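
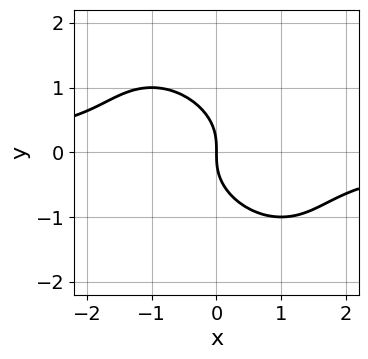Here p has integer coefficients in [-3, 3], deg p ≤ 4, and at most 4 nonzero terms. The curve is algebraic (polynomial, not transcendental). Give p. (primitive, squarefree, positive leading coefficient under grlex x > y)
First, degree: no degree-2 curve has this shape, so deg p = 3.
Then, checking where it meets the axes: one y-axis crossing is at y = 0; it meets the x-axis at x = 0 (among the integer gridlines).
Finally, assembling these constraints gives the stated polynomial.

x^2*y + x*y^2 + y^3 + x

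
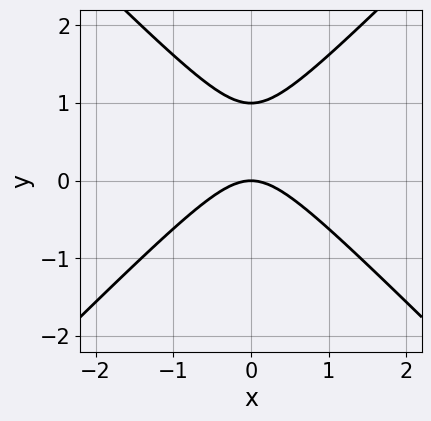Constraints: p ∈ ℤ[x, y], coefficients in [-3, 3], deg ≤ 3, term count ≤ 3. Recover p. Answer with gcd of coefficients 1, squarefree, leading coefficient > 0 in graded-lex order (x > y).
x^2 - y^2 + y

(a) Degree: a generic line meets the curve in up to 2 points, so deg p = 2.
(b) Symmetries: it's symmetric under x → −x, forcing even powers of x.
(c) From the visible intercepts: it crosses the x-axis at the gridline x = 0; among the integer gridlines, it crosses the y-axis at y ∈ {0, 1}.
(d) Putting this together gives p.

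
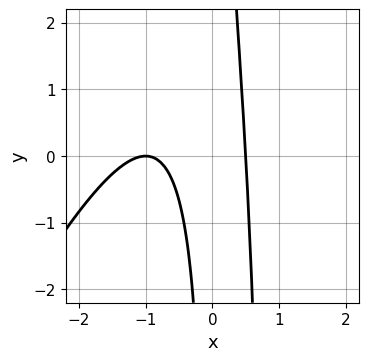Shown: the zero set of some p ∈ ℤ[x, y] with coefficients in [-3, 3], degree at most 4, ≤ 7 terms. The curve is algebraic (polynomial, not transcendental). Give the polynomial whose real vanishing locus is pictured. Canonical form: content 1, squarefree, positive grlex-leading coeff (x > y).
(a) Degree: the shape is more complex than any degree-2 curve, so deg p = 3.
(b) From the visible intercepts: it meets the x-axis at x = -1 (among the integer gridlines); no y-intercept at any integer in the box.
(c) Matching integer coefficients to the picture gives p.

2*x^3 - x^2*y + 3*x^2 + x*y - 1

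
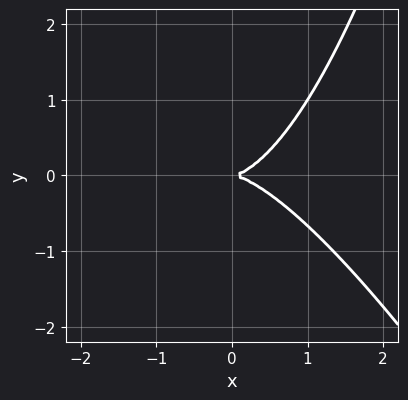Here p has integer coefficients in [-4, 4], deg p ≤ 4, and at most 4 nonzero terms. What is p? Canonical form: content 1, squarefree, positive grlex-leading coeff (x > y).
(a) deg p = 3. No degree-2 curve has this shape.
(b) Checking where it meets the axes: it crosses the y-axis at the gridline y = 0; it meets the x-axis at x = 0 (among the integer gridlines).
(c) Matching integer coefficients to the picture gives p.

2*x^3 + x^2*y - 3*y^2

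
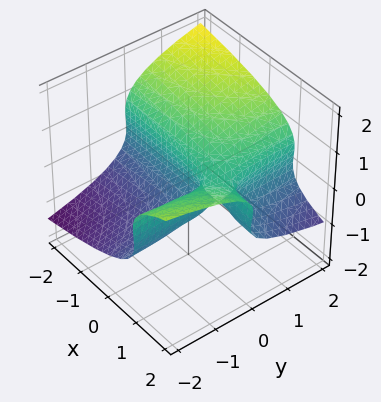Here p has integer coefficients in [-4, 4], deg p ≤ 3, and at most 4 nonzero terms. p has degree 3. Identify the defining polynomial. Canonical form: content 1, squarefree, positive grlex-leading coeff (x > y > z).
1. deg p = 3. A generic line meets the surface in up to 3 points.
2. Checking where it meets the axes: it crosses the z-axis at the gridline z = 0; every point of the x-axis in the box is on the surface; it meets the y-axis at y = 0 (among the integer gridlines).
3. Solving for integer coefficients yields p as stated.

3*z^3 + 2*x*y - 2*z^2 - 2*y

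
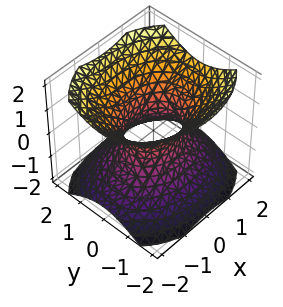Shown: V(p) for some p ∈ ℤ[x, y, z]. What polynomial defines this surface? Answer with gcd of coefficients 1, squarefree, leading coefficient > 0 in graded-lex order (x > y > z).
First, degree: an hourglass — one-sheet hyperboloid; a quadric, so deg p = 2.
Then, symmetries: mirror symmetry y ↦ −y ⇒ only even powers of y; mirror symmetry x ↦ −x ⇒ only even powers of x; the z ↦ −z reflection is a symmetry, so z appears only in even powers.
Next, observable constraints: among the integer gridlines, it crosses the x-axis at x ∈ {-1, 1}; the surface avoids every integer z-axis point in the box.
Finally, these observations pin down the coefficients.

2*x^2 + 3*y^2 - 3*z^2 - 2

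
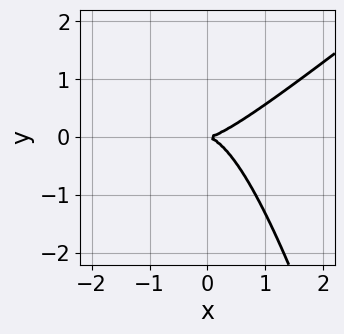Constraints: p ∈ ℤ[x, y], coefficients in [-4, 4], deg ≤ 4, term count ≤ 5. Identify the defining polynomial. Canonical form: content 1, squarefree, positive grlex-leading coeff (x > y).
3*x^3 - 3*x^2*y - x*y^2 - 3*y^2

The degree is 3 — a generic line meets the curve in up to 3 points.
Checking where it meets the axes: it meets the y-axis at y = 0 (among the integer gridlines); one x-axis crossing is at x = 0.
These observations pin down the coefficients.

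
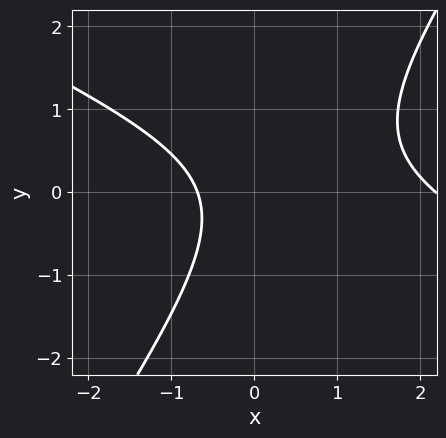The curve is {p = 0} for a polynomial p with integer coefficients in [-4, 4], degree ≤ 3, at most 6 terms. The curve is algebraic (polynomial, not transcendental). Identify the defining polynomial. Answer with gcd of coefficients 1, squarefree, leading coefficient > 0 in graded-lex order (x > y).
2*x^2 + 3*x*y - 3*y^2 - 3*x - 3

The degree is 2 — the shape is more complex than any degree-1 curve.
Reading off the gridlines: it misses every integer gridline on the y-axis.
The integer polynomial consistent with all of this is the stated p.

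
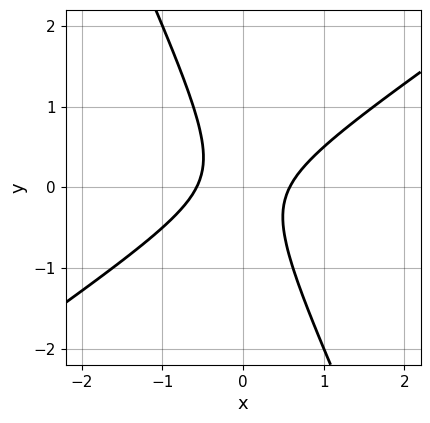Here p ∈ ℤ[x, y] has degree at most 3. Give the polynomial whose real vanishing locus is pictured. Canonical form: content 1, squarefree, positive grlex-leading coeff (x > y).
3*x^2 - 3*x*y - 2*y^2 - 1

1. Degree: the shape is more complex than any degree-1 curve, so deg p = 2.
2. From the visible intercepts: the curve avoids every integer y-axis point in the box.
3. Together with the visible shape, these determine p as stated.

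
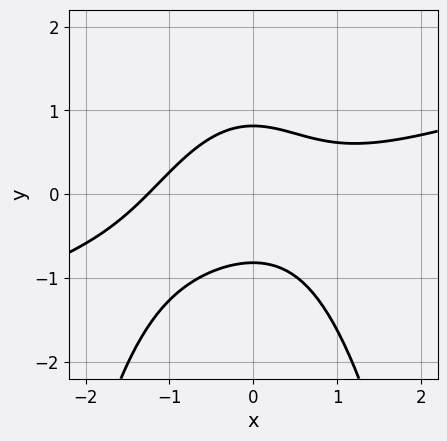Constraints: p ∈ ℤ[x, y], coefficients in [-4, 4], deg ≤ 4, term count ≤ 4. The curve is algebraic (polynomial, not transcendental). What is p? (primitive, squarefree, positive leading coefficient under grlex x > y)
deg p = 3. The shape is more complex than any degree-2 curve.
The integer polynomial consistent with all of this is the stated p.

x^3 - 3*x^2*y - 3*y^2 + 2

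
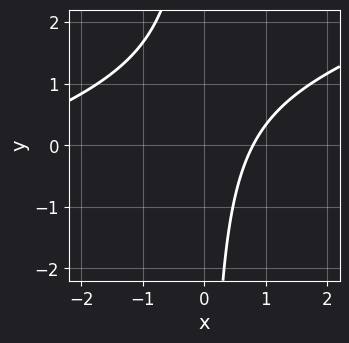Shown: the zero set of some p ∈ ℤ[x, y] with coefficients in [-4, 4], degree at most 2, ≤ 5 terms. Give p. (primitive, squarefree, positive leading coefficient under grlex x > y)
x^2 - 3*x*y + 3*x - 3

The degree is 2 — the shape is more complex than any degree-1 curve.
From the visible intercepts: the curve avoids every integer y-axis point in the box.
Matching integer coefficients to the picture gives p.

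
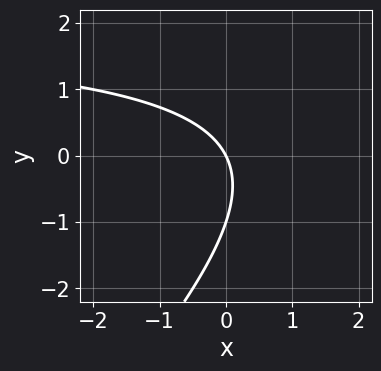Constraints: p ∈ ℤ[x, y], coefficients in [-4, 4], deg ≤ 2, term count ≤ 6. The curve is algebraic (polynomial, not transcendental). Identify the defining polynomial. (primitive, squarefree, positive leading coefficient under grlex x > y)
(a) deg p = 2.
(b) From the visible intercepts: among the integer gridlines, it crosses the y-axis at y ∈ {-1, 0}; it crosses the x-axis at the gridline x = 0.
(c) Together with the visible shape, these determine p as stated.

x*y - y^2 - 2*x - y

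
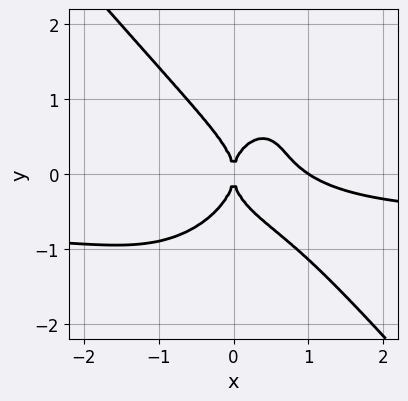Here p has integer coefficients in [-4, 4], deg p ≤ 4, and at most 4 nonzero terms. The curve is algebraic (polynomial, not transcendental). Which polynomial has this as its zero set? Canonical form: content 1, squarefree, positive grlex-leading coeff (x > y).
3*x^3*y + 2*y^4 + 2*x^3 - 2*x^2

First, deg p = 4. A generic line meets the curve in up to 4 points.
Next, checking where it meets the axes: one y-axis crossing is at y = 0; among the integer gridlines, it crosses the x-axis at x ∈ {0, 1}.
Finally, the integer polynomial consistent with all of this is the stated p.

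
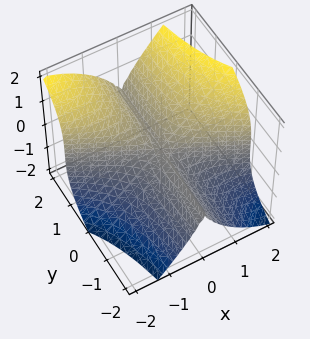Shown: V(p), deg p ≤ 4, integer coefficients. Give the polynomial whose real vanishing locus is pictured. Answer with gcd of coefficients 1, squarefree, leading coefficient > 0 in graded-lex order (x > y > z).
x^3 + 2*x^2*y - z^3

Degree: the shape is more complex than any degree-2 surface, so deg p = 3.
Observable constraints: every point of the y-axis in the box is on the surface; it crosses the z-axis at the gridline z = 0; it meets the x-axis at x = 0 (among the integer gridlines).
Matching integer coefficients to the picture gives p.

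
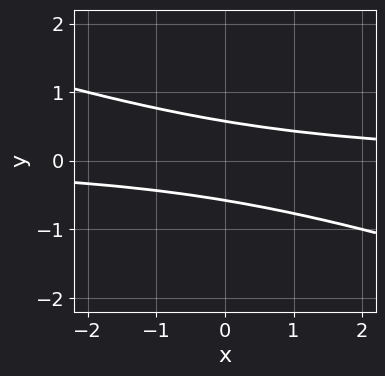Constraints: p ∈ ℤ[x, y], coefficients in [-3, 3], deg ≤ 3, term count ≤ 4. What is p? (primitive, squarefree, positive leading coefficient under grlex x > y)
x*y + 3*y^2 - 1

First, degree: the shape is more complex than any degree-1 curve, so deg p = 2.
Then, observable constraints: no x-intercept at any integer in the box.
Finally, matching integer coefficients to the picture gives p.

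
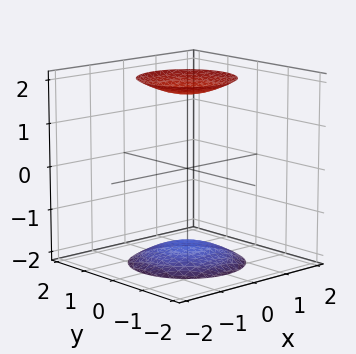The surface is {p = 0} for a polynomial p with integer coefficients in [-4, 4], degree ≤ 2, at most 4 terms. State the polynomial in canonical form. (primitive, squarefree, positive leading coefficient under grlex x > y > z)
First, I count 2 distinct pieces. They look like related sheets of one shape, so recover p as a whole.
Next, deg p = 2. No degree-1 surface has this shape.
Next, by symmetry, every cross-section ⟂ z is a circle, so x, y appear only via x² + y².
Then, from the visible intercepts: it misses every integer gridline on the y-axis; no x-intercept at any integer in the box; a circular section at z = -2 has radius exactly 1.
Finally, assembling these constraints gives the stated polynomial.

x^2 + y^2 - z^2 + 3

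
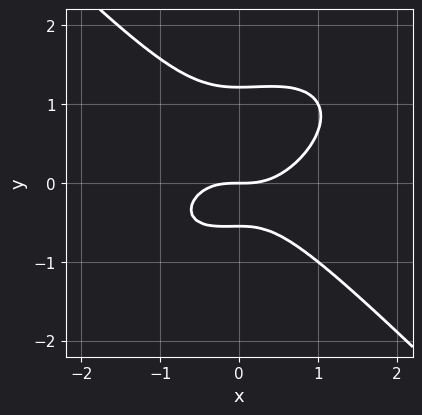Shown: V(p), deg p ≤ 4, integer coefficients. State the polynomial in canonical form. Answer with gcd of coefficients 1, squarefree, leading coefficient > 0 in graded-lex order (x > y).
1. The degree is 3 — the shape is more complex than any degree-2 curve.
2. Checking where it meets the axes: one y-axis crossing is at y = 0; it crosses the x-axis at the gridline x = 0.
3. Assembling these constraints gives the stated polynomial.

2*x^3 - x^2*y + 3*y^3 - 2*y^2 - 2*y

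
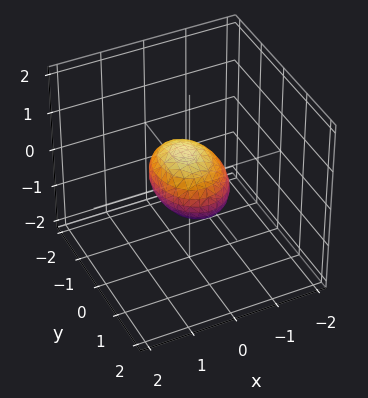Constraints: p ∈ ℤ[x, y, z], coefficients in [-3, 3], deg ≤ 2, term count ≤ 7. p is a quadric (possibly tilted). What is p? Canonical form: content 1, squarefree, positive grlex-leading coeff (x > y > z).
(a) The degree is 2 — no degree-1 surface has this shape.
(b) Observable constraints: among the integer gridlines, it crosses the y-axis at y ∈ {-1, 1}.
(c) Solving for integer coefficients yields p as stated.

3*x^2 - x*z + 2*y^2 + 3*z^2 - 2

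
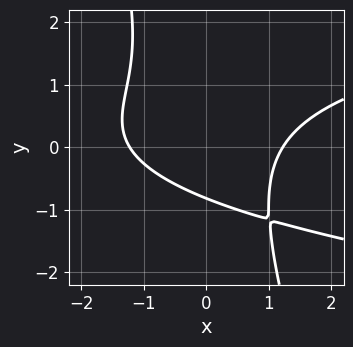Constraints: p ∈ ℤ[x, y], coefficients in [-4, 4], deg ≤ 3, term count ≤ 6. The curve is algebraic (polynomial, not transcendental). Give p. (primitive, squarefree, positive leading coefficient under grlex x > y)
3*x*y^2 + y^3 - 2*x^2 + 3*y + 3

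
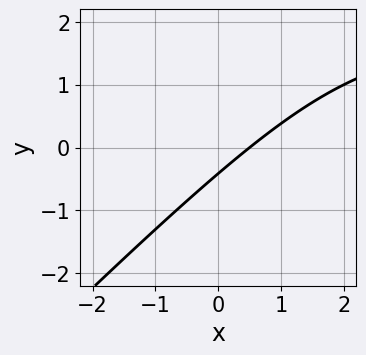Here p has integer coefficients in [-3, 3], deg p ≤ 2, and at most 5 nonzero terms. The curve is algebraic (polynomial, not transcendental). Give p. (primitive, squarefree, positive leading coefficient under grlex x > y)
x*y - y^2 - 2*x + 2*y + 1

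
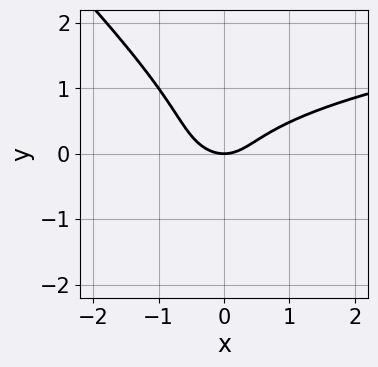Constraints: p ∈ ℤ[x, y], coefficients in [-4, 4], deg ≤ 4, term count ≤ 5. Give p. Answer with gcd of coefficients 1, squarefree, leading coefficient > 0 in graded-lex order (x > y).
(a) The degree is 3 — a generic line meets the curve in up to 3 points.
(b) Against the integer gridlines: it crosses the x-axis at the gridline x = 0; it crosses the y-axis at the gridline y = 0.
(c) Putting this together gives p.

3*x*y^2 + 3*y^3 - 2*x^2 + 2*y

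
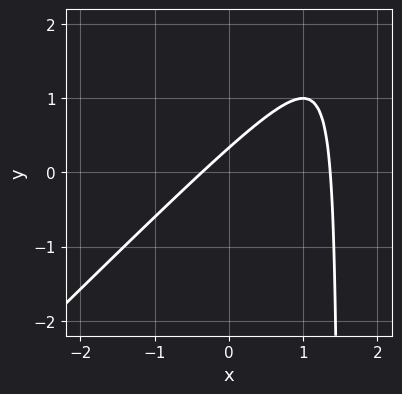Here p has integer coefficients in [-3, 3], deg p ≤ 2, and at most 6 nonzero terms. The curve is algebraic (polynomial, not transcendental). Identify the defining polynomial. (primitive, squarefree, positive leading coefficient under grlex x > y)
2*x^2 - 2*x*y - 2*x + 3*y - 1

First, the degree is 2 — a generic line meets the curve in up to 2 points.
Finally, solving for integer coefficients yields p as stated.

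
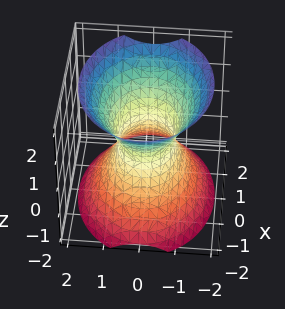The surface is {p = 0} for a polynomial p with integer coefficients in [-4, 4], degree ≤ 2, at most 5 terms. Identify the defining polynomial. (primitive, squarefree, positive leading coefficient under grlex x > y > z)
2*x^2 + 3*y^2 - 2*z^2 - 2

(a) deg p = 2. An hourglass — one-sheet hyperboloid; a quadric.
(b) Symmetries: it's symmetric under x → −x, forcing even powers of x; the z ↦ −z reflection is a symmetry, so z appears only in even powers; the y ↦ −y reflection is a symmetry, so y appears only in even powers.
(c) Checking where it meets the axes: it misses every integer gridline on the z-axis; the x-axis gridline crossings are at x ∈ {-1, 1}.
(d) Putting this together gives p.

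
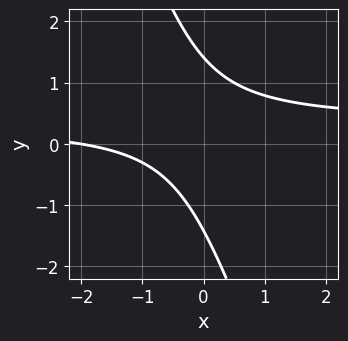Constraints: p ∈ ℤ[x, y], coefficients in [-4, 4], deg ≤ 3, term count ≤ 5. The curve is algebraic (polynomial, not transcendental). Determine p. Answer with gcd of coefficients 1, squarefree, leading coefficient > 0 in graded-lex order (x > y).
First, deg p = 2. No degree-1 curve has this shape.
Then, against the integer gridlines: one x-axis crossing is at x = -2.
Finally, solving for integer coefficients yields p as stated.

3*x*y + y^2 - x - 2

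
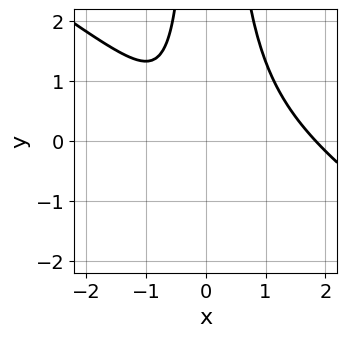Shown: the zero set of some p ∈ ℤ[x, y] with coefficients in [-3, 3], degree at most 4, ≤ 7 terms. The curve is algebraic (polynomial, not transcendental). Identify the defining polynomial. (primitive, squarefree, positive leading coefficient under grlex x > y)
2*x^3 + 3*x^2*y - 2*x^2 - 2*x - 2

deg p = 3.
Observable constraints: it misses every integer gridline on the y-axis.
Putting this together gives p.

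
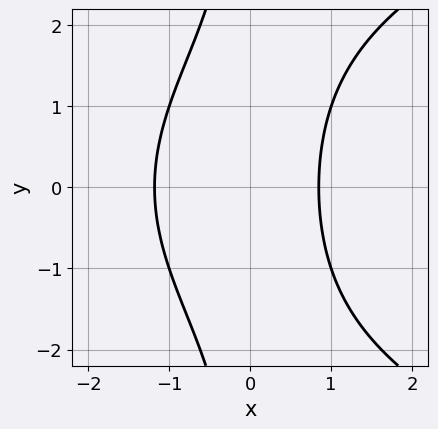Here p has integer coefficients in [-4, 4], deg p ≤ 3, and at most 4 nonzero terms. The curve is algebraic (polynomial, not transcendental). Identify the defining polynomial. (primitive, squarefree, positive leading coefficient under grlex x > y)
x*y^2 - 3*x^2 - x + 3

1. deg p = 3. A generic line meets the curve in up to 3 points.
2. Symmetries: it's symmetric under y → −y, forcing even powers of y.
3. Checking where it meets the axes: no y-intercept at any integer in the box.
4. Putting this together gives p.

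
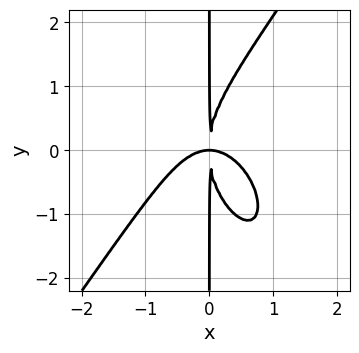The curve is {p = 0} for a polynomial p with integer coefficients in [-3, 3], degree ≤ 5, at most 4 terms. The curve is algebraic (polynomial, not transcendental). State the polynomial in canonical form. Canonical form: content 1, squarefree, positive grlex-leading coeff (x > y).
First, the degree is 4 — a generic line meets the curve in up to 4 points.
Then, against the integer gridlines: every point of the y-axis in the box is on the curve.
Finally, assembling these constraints gives the stated polynomial.

3*x^4 - x*y^3 + 3*x^2*y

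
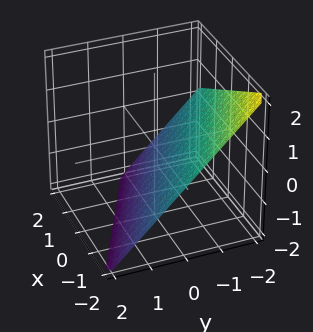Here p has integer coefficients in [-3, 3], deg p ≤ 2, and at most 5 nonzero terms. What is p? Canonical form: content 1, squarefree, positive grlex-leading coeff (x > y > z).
x + 2*y + 2*z + 2

Degree: every cross-section is a straight line — this is a plane, so deg p = 1.
Observable constraints: it meets the y-axis at y = -1 (among the integer gridlines); it crosses the x-axis at the gridline x = -2; it crosses the z-axis at the gridline z = -1.
These observations pin down the coefficients.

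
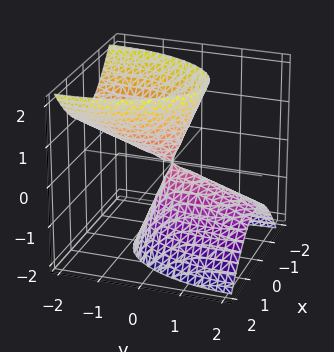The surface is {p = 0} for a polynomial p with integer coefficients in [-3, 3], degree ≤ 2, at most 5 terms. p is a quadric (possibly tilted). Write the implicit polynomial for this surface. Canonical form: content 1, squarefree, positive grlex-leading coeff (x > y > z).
3*x^2 + y^2 + 2*y*z - z^2

First, I count 2 distinct pieces.
Next, deg p = 2.
Next, observable constraints: one y-axis crossing is at y = 0; it meets the z-axis at z = 0 (among the integer gridlines).
Finally, assembling these constraints gives the stated polynomial.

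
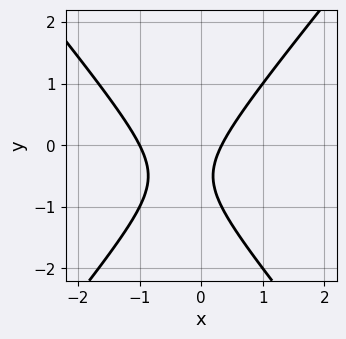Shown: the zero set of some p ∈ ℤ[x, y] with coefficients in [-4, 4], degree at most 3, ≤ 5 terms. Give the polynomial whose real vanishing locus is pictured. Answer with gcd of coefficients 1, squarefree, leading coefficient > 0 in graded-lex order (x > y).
3*x^2 - 2*y^2 + 2*x - 2*y - 1

(a) deg p = 2. A generic line meets the curve in up to 2 points.
(b) Against the integer gridlines: the curve avoids every integer y-axis point in the box; it meets the x-axis at x = -1 (among the integer gridlines).
(c) Putting this together gives p.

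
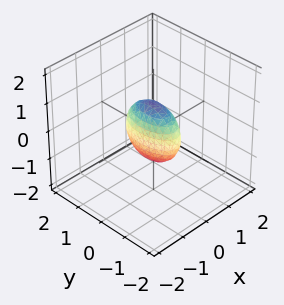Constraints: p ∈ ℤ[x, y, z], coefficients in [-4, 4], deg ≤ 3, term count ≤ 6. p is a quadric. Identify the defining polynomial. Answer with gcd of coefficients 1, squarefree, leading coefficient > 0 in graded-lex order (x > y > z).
3*x^2 + y^2 + z^2 - 1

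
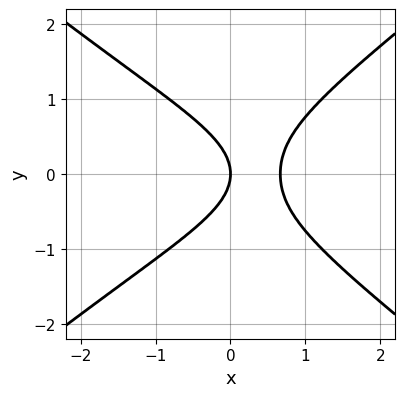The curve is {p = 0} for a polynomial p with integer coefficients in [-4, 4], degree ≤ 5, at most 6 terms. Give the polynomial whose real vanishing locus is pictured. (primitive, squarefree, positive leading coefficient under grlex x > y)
2*x^2*y^2 - 3*y^4 + 3*x^2 - 2*y^2 - 2*x

(a) deg p = 4. The shape is more complex than any degree-3 curve.
(b) Symmetries: the y ↦ −y reflection is a symmetry, so y appears only in even powers.
(c) Against the integer gridlines: one y-axis crossing is at y = 0; it meets the x-axis at x = 0 (among the integer gridlines).
(d) Fitting integer coefficients to these (and the overall shape) gives p.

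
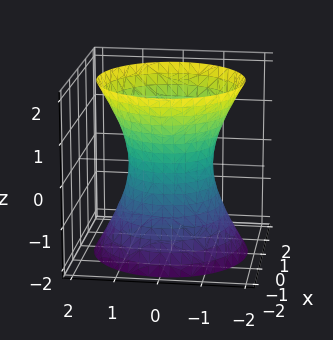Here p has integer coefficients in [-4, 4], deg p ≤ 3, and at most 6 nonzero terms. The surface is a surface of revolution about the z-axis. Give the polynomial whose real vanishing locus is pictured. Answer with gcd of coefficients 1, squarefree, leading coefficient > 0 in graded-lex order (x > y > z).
First, degree: no degree-1 surface has this shape, so deg p = 2.
Next, by symmetry, the z-axis is an axis of rotation, so x and y enter only as x² + y².
Then, observable constraints: the surface avoids every integer z-axis point in the box; a circular section at z = -2 has radius between 1 and 2; the y-axis gridline crossings are at y ∈ {-1, 1}; the x-axis gridline crossings are at x ∈ {-1, 1}.
Finally, solving for integer coefficients yields p as stated.

2*x^2 + 2*y^2 - z^2 - 2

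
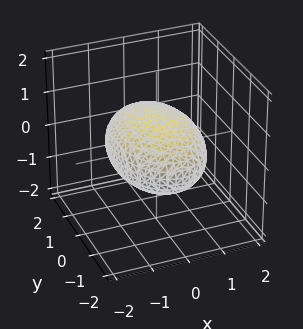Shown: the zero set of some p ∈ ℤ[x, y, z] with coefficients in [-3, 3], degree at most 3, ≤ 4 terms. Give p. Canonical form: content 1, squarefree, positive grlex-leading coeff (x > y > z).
1. The degree is 2 — a closed, bounded, convex surface; a quadric.
2. Symmetries: mirror symmetry x ↦ −x ⇒ only even powers of x; it's symmetric under y → −y, forcing even powers of y; it's symmetric under z → −z, forcing even powers of z.
3. Checking where it meets the axes: the z-axis gridline crossings are at z ∈ {-1, 1}.
4. Solving for integer coefficients yields p as stated.

2*x^2 + y^2 + 3*z^2 - 3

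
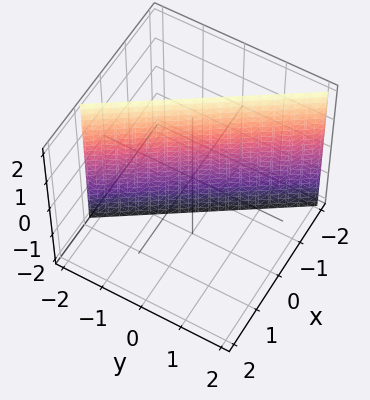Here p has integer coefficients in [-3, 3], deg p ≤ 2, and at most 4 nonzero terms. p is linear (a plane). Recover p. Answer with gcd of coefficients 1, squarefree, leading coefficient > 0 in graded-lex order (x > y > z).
1. Degree: the surface is flat (a plane), so deg p = 1.
2. From the axis intercepts and sections: it crosses the y-axis at the gridline y = -1; no z-intercept at any integer in the box.
3. Putting this together gives p.

3*x + 2*y + 2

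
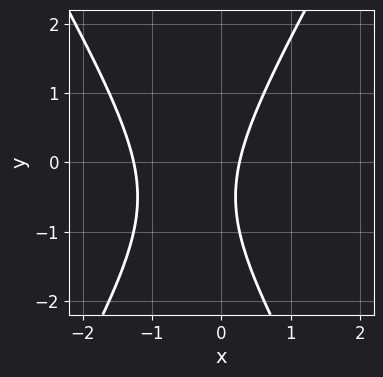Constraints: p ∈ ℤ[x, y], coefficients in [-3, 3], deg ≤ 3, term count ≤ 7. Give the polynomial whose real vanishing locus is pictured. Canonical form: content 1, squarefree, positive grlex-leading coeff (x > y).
(a) Degree: no degree-1 curve has this shape, so deg p = 2.
(b) Against the integer gridlines: the curve avoids every integer y-axis point in the box.
(c) Matching integer coefficients to the picture gives p.

3*x^2 - y^2 + 3*x - y - 1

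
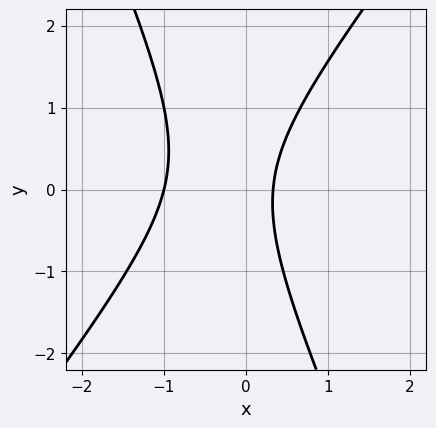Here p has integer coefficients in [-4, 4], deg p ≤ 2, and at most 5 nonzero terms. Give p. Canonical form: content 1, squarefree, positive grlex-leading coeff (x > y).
(a) Degree: no degree-1 curve has this shape, so deg p = 2.
(b) Checking where it meets the axes: it misses every integer gridline on the y-axis; it meets the x-axis at x = -1 (among the integer gridlines).
(c) Assembling these constraints gives the stated polynomial.

3*x^2 - x*y - y^2 + 2*x - 1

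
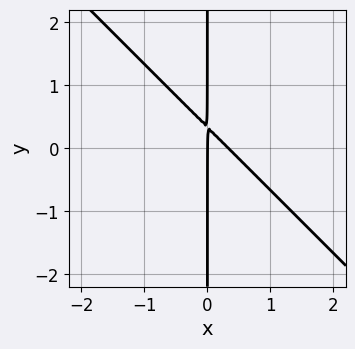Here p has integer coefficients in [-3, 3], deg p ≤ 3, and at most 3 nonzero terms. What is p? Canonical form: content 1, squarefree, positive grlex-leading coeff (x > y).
3*x^2 + 3*x*y - x

1. deg p = 2. A generic line meets the curve in up to 2 points.
2. Observable constraints: the visible y-axis segment lies entirely on the curve; it crosses the x-axis at the gridline x = 0.
3. Together with the visible shape, these determine p as stated.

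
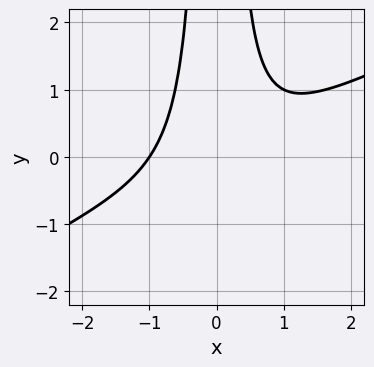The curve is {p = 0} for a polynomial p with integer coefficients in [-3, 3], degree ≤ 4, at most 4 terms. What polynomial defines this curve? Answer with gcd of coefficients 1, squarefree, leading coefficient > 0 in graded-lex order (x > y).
x^3 - 2*x^2*y + 1

1. Degree: no degree-2 curve has this shape, so deg p = 3.
2. Reading off the gridlines: it crosses the x-axis at the gridline x = -1; no y-intercept at any integer in the box.
3. Fitting integer coefficients to these (and the overall shape) gives p.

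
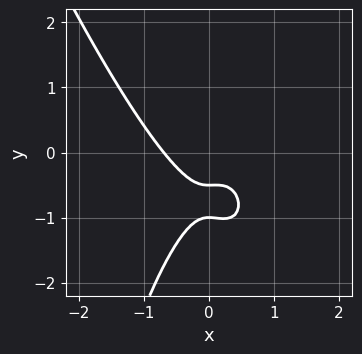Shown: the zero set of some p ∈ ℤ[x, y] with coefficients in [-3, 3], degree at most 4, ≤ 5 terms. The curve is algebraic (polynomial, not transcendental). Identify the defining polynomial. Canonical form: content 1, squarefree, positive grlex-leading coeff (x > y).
3*x^3 + x^2*y + 2*y^2 + 3*y + 1

1. deg p = 3. A generic line meets the curve in up to 3 points.
2. From the visible intercepts: it crosses the y-axis at the gridline y = -1.
3. The integer polynomial consistent with all of this is the stated p.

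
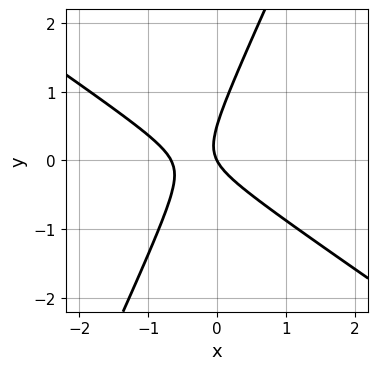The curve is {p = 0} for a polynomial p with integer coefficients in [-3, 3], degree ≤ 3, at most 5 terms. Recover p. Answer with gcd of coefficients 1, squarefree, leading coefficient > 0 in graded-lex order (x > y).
1. The degree is 2 — the shape is more complex than any degree-1 curve.
2. Reading off the gridlines: it crosses the x-axis at the gridline x = 0; it crosses the y-axis at the gridline y = 0.
3. These observations pin down the coefficients.

3*x^2 + 3*x*y - 2*y^2 + 2*x + y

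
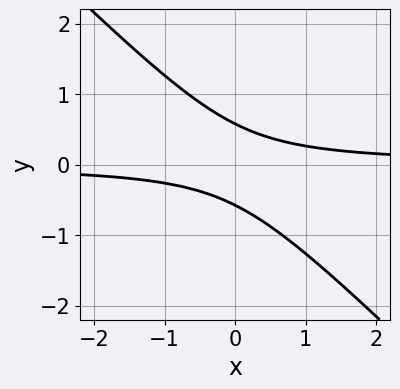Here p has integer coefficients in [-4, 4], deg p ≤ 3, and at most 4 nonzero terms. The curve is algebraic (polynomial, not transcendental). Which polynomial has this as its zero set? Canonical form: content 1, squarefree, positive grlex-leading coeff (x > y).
First, the degree is 2 — no degree-1 curve has this shape.
Next, observable constraints: no x-intercept at any integer in the box.
Finally, these observations pin down the coefficients.

3*x*y + 3*y^2 - 1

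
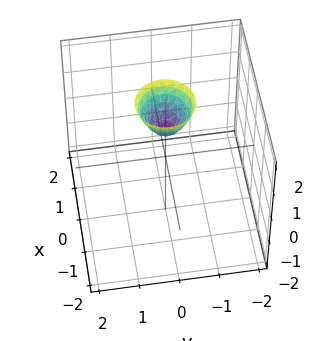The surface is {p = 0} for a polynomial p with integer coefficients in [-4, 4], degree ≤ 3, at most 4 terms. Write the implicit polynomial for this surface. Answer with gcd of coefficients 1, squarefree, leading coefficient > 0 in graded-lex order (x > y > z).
(a) The degree is 2 — the shape is more complex than any degree-1 surface.
(b) By symmetry, every cross-section ⟂ z is a circle, so x, y appear only via x² + y².
(c) Checking where it meets the axes: a circular section at z = 2 has radius between 0 and 1; it misses every integer gridline on the y-axis; it meets the z-axis at z = 1 (among the integer gridlines); it misses every integer gridline on the x-axis.
(d) Solving for integer coefficients yields p as stated.

2*x^2 + 2*y^2 - z + 1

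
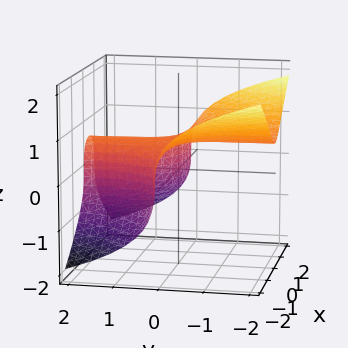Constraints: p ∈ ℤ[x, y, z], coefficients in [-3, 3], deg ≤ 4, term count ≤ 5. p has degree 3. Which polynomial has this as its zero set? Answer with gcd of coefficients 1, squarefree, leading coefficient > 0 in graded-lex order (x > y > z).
2*x^2*y + 3*z^3 - 1

1. The degree is 3 — the shape is more complex than any degree-2 surface.
2. Observable constraints: it misses every integer gridline on the y-axis; no x-intercept at any integer in the box.
3. These observations pin down the coefficients.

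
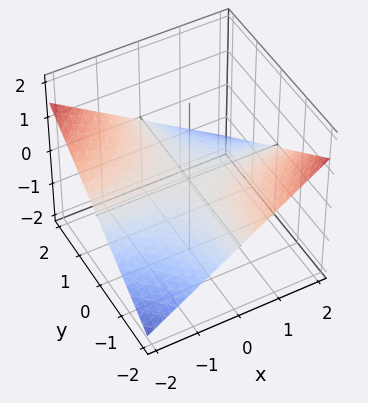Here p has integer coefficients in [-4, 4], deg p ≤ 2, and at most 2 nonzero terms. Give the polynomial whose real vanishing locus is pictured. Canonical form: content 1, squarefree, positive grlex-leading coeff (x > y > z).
x*y + 3*z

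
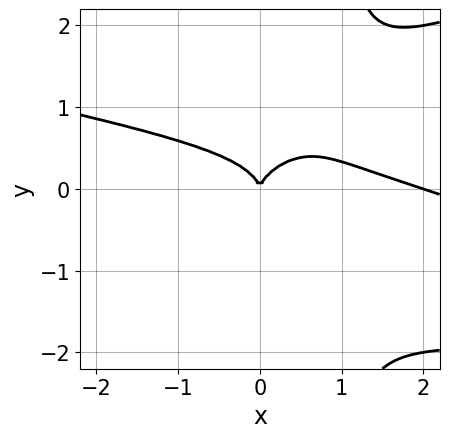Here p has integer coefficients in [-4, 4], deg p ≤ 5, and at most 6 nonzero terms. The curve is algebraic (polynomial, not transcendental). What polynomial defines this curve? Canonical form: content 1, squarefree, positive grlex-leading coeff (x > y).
3*x*y^3 - x^3 - 3*x^2*y - 3*y^3 + 2*x^2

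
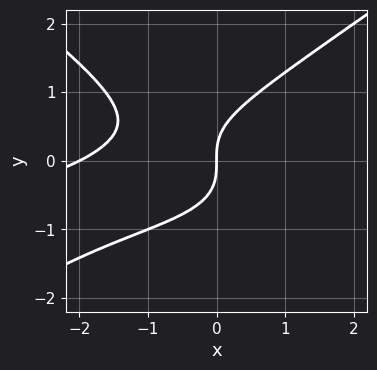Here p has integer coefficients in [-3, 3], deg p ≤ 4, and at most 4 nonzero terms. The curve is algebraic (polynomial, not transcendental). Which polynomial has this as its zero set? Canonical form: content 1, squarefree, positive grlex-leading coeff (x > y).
x^2*y - 2*y^3 + x^2 + 2*x

First, deg p = 3. No degree-2 curve has this shape.
Then, from the visible intercepts: one y-axis crossing is at y = 0; among the integer gridlines, it crosses the x-axis at x ∈ {-2, 0}.
Finally, these observations pin down the coefficients.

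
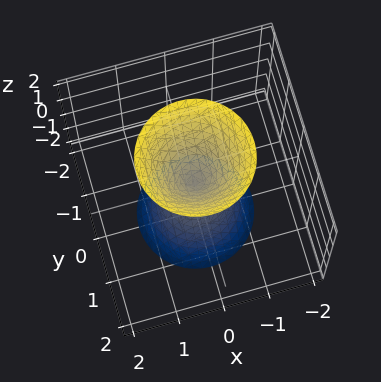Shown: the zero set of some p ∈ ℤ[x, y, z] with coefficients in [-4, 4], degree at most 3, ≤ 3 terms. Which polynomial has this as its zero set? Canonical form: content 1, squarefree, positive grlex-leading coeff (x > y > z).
3*x^2 + 3*y^2 - z^2

(a) I count 2 distinct pieces.
(b) Degree: two nappes meeting at a single point; a quadric, so deg p = 2.
(c) Symmetries: mirror symmetry z ↦ −z ⇒ only even powers of z; rotational symmetry about the z-axis ⇒ p depends on x, y only through x² + y².
(d) Reading off the gridlines: a circular section at z = 1 has radius between 0 and 1; one z-axis crossing is at z = 0; one y-axis crossing is at y = 0.
(e) The integer polynomial consistent with all of this is the stated p.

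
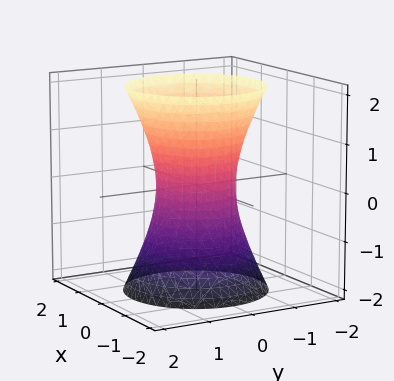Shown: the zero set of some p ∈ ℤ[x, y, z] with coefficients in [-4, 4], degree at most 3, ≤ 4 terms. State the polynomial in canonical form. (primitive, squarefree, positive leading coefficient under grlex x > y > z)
3*x^2 + 3*y^2 - z^2 - 2

(a) The degree is 2 — an hourglass — one-sheet hyperboloid; a quadric.
(b) Symmetries: rotational symmetry about the z-axis ⇒ p depends on x, y only through x² + y²; mirror symmetry z ↦ −z ⇒ only even powers of z.
(c) Reading off the gridlines: no z-intercept at any integer in the box; a circular section at z = 2 has radius between 1 and 2.
(d) Matching integer coefficients to the picture gives p.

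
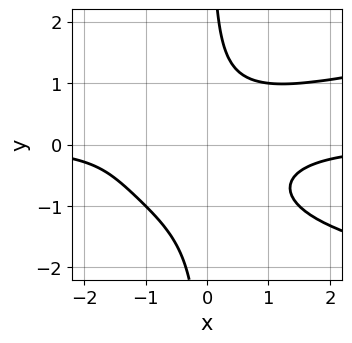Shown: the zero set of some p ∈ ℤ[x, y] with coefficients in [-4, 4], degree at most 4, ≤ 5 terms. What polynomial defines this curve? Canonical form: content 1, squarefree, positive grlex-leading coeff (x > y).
1. The degree is 4 — a generic line meets the curve in up to 4 points.
2. From the axis intercepts and sections: the curve avoids every integer y-axis point in the box; the curve avoids every integer x-axis point in the box.
3. The integer polynomial consistent with all of this is the stated p.

3*x*y^3 - 2*x^2*y + 2*x*y^2 - y^2 - 2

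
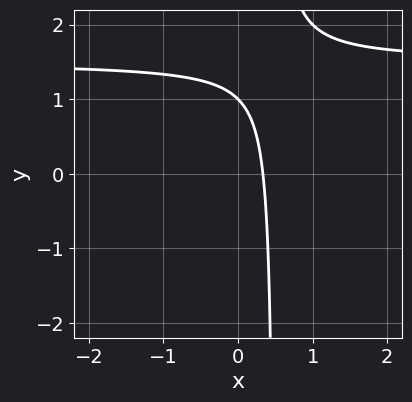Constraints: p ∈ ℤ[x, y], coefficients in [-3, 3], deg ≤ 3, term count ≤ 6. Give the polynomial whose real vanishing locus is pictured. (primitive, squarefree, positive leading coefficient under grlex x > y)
First, the degree is 2 — the shape is more complex than any degree-1 curve.
Next, from the visible intercepts: it crosses the y-axis at the gridline y = 1.
Finally, putting this together gives p.

2*x*y - 3*x - y + 1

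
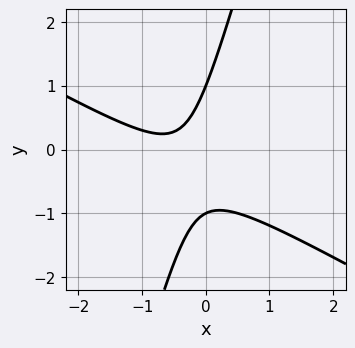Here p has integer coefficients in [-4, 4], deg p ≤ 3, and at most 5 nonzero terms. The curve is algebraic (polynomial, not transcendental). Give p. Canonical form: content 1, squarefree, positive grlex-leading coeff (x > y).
(a) Degree: no degree-1 curve has this shape, so deg p = 2.
(b) Against the integer gridlines: among the integer gridlines, it crosses the y-axis at y ∈ {-1, 1}; it misses every integer gridline on the x-axis.
(c) Putting this together gives p.

2*x^2 + 3*x*y - y^2 + 2*x + 1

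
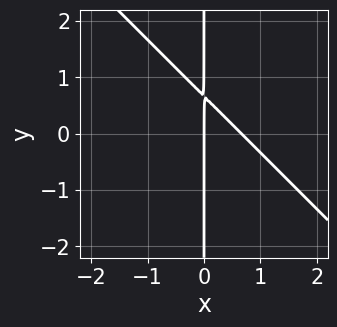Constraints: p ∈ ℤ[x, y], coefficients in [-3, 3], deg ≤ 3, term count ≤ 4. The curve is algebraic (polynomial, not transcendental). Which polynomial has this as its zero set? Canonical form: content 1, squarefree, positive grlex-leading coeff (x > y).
Degree: the shape is more complex than any degree-1 curve, so deg p = 2.
From the axis intercepts and sections: it crosses the x-axis at the gridline x = 0; the visible y-axis segment lies entirely on the curve.
Fitting integer coefficients to these (and the overall shape) gives p.

3*x^2 + 3*x*y - 2*x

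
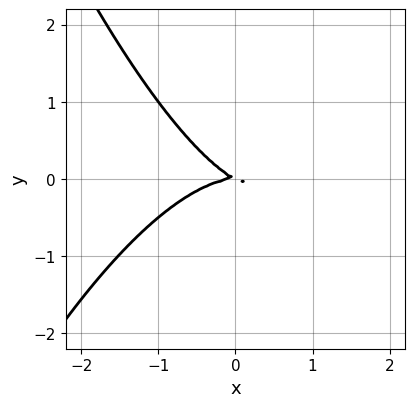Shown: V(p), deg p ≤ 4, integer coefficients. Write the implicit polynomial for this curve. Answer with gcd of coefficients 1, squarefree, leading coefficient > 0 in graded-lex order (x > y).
The degree is 3 — no degree-2 curve has this shape.
From the visible intercepts: it meets the y-axis at y = 0 (among the integer gridlines); one x-axis crossing is at x = 0.
Putting this together gives p.

x^3 + x*y + 2*y^2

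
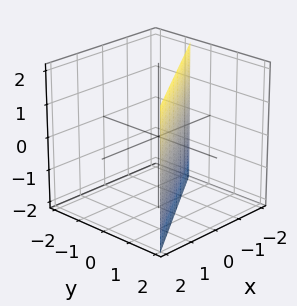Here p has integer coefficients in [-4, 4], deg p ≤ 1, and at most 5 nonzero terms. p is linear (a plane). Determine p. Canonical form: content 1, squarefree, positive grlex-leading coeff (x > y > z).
2*x - 3*y + 2

Degree: every cross-section is a straight line — this is a plane, so deg p = 1.
Reading off the gridlines: no z-intercept at any integer in the box; it crosses the x-axis at the gridline x = -1.
Fitting integer coefficients to these (and the overall shape) gives p.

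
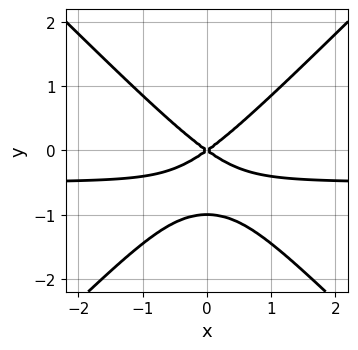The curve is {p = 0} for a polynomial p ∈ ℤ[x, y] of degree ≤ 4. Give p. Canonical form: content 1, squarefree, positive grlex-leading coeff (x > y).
2*x^2*y - 2*y^3 + x^2 - 2*y^2

First, the degree is 3 — no degree-2 curve has this shape.
Then, symmetries: the x ↦ −x reflection is a symmetry, so x appears only in even powers.
Then, from the visible intercepts: among the integer gridlines, it crosses the y-axis at y ∈ {-1, 0}; it crosses the x-axis at the gridline x = 0.
Finally, assembling these constraints gives the stated polynomial.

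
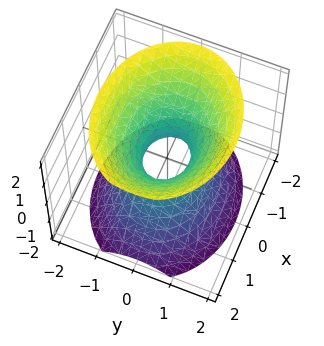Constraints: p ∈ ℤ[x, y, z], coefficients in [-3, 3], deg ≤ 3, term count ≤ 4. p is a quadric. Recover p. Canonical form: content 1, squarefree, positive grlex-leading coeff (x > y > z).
(a) Degree: one connected sheet with a waist; a quadric, so deg p = 2.
(b) Symmetries: mirror symmetry y ↦ −y ⇒ only even powers of y; mirror symmetry x ↦ −x ⇒ only even powers of x; it's symmetric under z → −z, forcing even powers of z.
(c) Against the integer gridlines: the surface avoids every integer z-axis point in the box.
(d) Together with the visible shape, these determine p as stated.

2*x^2 + 3*y^2 - 2*z^2 - 1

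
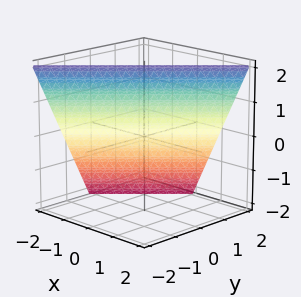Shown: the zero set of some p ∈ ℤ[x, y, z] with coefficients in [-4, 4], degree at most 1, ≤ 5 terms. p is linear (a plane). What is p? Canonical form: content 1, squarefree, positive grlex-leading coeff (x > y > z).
2*x - 2*y - z + 2

1. deg p = 1.
2. From the axis intercepts and sections: it crosses the z-axis at the gridline z = 2; one x-axis crossing is at x = -1; it crosses the y-axis at the gridline y = 1.
3. Putting this together gives p.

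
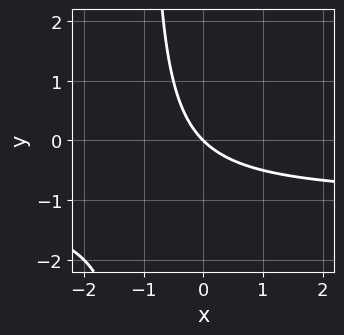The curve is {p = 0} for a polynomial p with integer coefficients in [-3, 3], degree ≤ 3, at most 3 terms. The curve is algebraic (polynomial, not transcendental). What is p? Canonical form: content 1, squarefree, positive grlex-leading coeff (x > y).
x*y + x + y

First, degree: a generic line meets the curve in up to 2 points, so deg p = 2.
Then, against the integer gridlines: one y-axis crossing is at y = 0; it meets the x-axis at x = 0 (among the integer gridlines).
Finally, matching integer coefficients to the picture gives p.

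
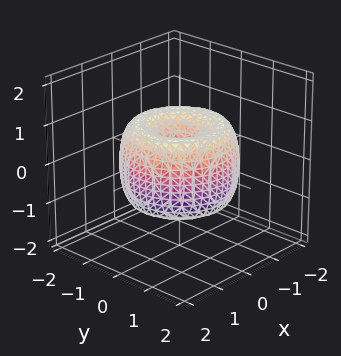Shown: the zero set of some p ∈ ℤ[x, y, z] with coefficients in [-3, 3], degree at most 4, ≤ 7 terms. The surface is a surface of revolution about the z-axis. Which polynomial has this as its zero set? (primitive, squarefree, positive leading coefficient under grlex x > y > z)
First, degree: a generic line meets the surface in up to 4 points, so deg p = 4.
Then, by symmetry, every cross-section ⟂ z is a circle, so x, y appear only via x² + y².
Then, from the axis intercepts and sections: one z-axis crossing is at z = 0; it meets the x-axis at x = 0 (among the integer gridlines); a circular section at z = 0 has radius between 1 and 2.
Finally, fitting integer coefficients to these (and the overall shape) gives p.

x^4 + 2*x^2*y^2 + y^4 - 2*x^2 - 2*y^2 + z^2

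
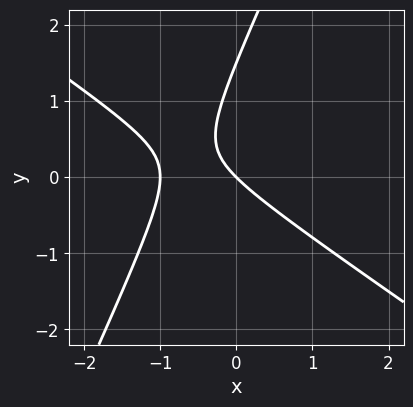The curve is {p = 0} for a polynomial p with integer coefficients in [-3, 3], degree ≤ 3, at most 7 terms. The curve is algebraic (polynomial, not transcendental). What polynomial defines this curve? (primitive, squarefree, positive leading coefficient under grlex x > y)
3*x^2 + 3*x*y - 2*y^2 + 3*x + 3*y

(a) deg p = 2.
(b) From the axis intercepts and sections: the x-axis gridline crossings are at x ∈ {-1, 0}; one y-axis crossing is at y = 0.
(c) Assembling these constraints gives the stated polynomial.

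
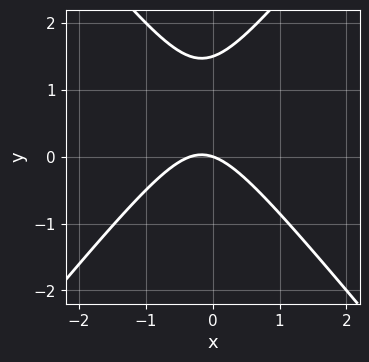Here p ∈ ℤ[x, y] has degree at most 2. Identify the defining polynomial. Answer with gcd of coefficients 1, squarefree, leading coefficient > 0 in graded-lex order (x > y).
3*x^2 - 2*y^2 + x + 3*y

(a) The degree is 2 — the shape is more complex than any degree-1 curve.
(b) Reading off the gridlines: it meets the x-axis at x = 0 (among the integer gridlines); it crosses the y-axis at the gridline y = 0.
(c) The integer polynomial consistent with all of this is the stated p.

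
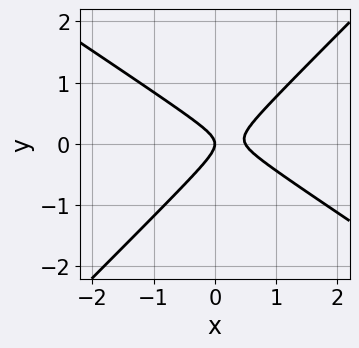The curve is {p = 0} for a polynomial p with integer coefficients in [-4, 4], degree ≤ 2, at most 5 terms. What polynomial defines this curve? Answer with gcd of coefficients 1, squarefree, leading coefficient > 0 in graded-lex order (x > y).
2*x^2 + x*y - 3*y^2 - x

1. Degree: no degree-1 curve has this shape, so deg p = 2.
2. Against the integer gridlines: it meets the x-axis at x = 0 (among the integer gridlines); it meets the y-axis at y = 0 (among the integer gridlines).
3. The integer polynomial consistent with all of this is the stated p.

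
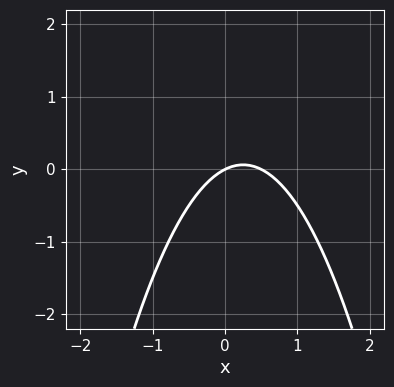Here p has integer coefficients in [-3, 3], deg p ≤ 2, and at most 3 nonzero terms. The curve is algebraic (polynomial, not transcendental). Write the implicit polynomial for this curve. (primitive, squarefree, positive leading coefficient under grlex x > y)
(a) Degree: no degree-1 curve has this shape, so deg p = 2.
(b) Checking where it meets the axes: it meets the x-axis at x = 0 (among the integer gridlines); one y-axis crossing is at y = 0.
(c) Assembling these constraints gives the stated polynomial.

2*x^2 - x + 2*y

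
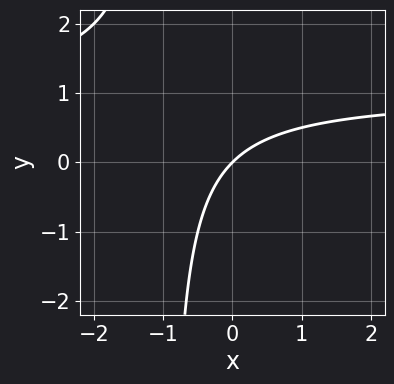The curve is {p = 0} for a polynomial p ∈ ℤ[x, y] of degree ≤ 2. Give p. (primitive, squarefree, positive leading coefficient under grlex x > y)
x*y - x + y

Degree: a generic line meets the curve in up to 2 points, so deg p = 2.
From the axis intercepts and sections: it meets the x-axis at x = 0 (among the integer gridlines); it crosses the y-axis at the gridline y = 0.
Together with the visible shape, these determine p as stated.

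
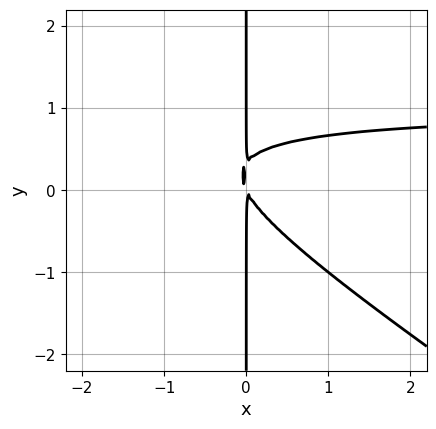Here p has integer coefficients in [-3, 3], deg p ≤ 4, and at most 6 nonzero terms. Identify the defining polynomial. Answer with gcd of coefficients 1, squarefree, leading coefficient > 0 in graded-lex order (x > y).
2*x^2*y + 3*x*y^2 - 2*x^2 - x*y

(a) The degree is 3 — a generic line meets the curve in up to 3 points.
(b) Observable constraints: every point of the y-axis in the box is on the curve.
(c) Assembling these constraints gives the stated polynomial.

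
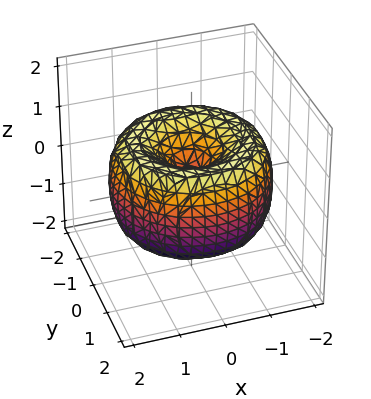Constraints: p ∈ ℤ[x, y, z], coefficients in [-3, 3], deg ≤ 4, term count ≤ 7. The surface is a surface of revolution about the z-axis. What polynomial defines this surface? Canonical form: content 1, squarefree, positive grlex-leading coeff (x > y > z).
x^4 + 2*x^2*y^2 + y^4 - 3*x^2 - 3*y^2 + 2*z^2

(a) deg p = 4. A generic line meets the surface in up to 4 points.
(b) Symmetry: the surface is invariant under rotation about z: p = q(x² + y², z).
(c) From the visible intercepts: a circular section at z = -1 has radius exactly 1; one z-axis crossing is at z = 0.
(d) Assembling these constraints gives the stated polynomial.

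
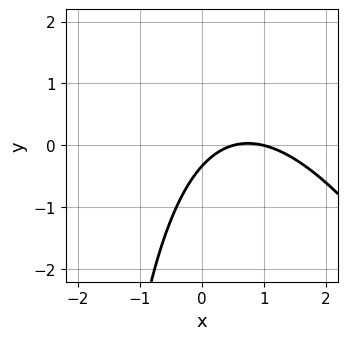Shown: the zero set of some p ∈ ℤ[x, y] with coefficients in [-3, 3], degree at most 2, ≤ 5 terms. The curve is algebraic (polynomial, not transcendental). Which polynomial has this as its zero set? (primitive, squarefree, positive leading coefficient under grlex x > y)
2*x^2 + x*y - 3*x + 3*y + 1

Degree: no degree-1 curve has this shape, so deg p = 2.
Observable constraints: it crosses the x-axis at the gridline x = 1.
Assembling these constraints gives the stated polynomial.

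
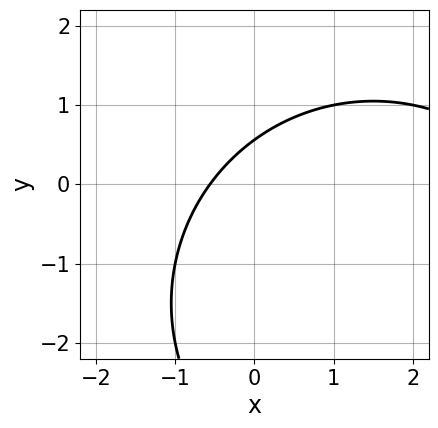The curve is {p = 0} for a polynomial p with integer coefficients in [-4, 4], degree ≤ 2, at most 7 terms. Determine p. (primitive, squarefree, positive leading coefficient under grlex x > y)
The degree is 2 — no degree-1 curve has this shape.
Matching integer coefficients to the picture gives p.

x^2 + y^2 - 3*x + 3*y - 2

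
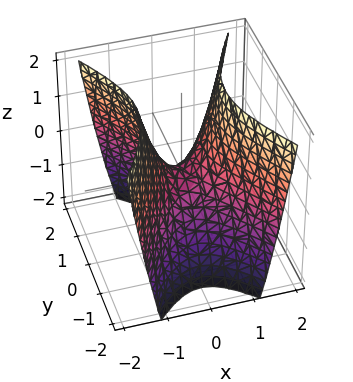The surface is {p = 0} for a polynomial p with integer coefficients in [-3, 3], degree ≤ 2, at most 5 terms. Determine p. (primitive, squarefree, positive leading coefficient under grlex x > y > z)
1. Degree: a hyperbolic paraboloid; a quadric, so deg p = 2.
2. Symmetries: mirror symmetry y ↦ −y ⇒ only even powers of y; the x ↦ −x reflection is a symmetry, so x appears only in even powers.
3. Observable constraints: one y-axis crossing is at y = 0; it crosses the z-axis at the gridline z = 0; it crosses the x-axis at the gridline x = 0.
4. Matching integer coefficients to the picture gives p.

2*x^2 - y^2 - z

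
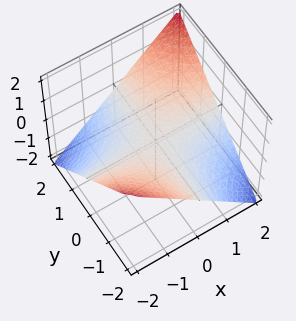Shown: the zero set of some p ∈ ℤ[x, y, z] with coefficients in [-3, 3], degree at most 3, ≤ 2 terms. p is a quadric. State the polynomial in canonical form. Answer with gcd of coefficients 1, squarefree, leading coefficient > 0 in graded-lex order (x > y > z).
x*y - 2*z

deg p = 2. A saddle surface; a quadric.
Observable constraints: the visible y-axis segment lies entirely on the surface; it crosses the z-axis at the gridline z = 0; the visible x-axis segment lies entirely on the surface.
Solving for integer coefficients yields p as stated.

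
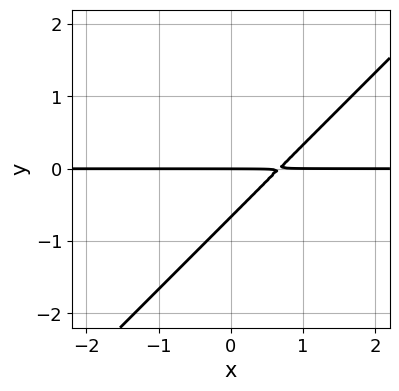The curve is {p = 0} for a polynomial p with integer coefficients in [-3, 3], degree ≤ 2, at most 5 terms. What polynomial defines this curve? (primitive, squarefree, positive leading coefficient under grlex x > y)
1. Degree: a generic line meets the curve in up to 2 points, so deg p = 2.
2. Checking where it meets the axes: the visible x-axis segment lies entirely on the curve; one y-axis crossing is at y = 0.
3. Matching integer coefficients to the picture gives p.

3*x*y - 3*y^2 - 2*y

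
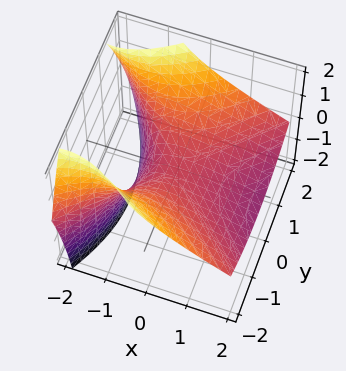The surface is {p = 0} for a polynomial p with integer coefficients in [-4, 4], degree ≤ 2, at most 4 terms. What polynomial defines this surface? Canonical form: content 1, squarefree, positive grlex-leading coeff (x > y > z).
x^2 + 2*x*z - y^2 + 3*z

(a) Degree: no degree-1 surface has this shape, so deg p = 2.
(b) Reading off the gridlines: it crosses the x-axis at the gridline x = 0; one y-axis crossing is at y = 0; it meets the z-axis at z = 0 (among the integer gridlines).
(c) Fitting integer coefficients to these (and the overall shape) gives p.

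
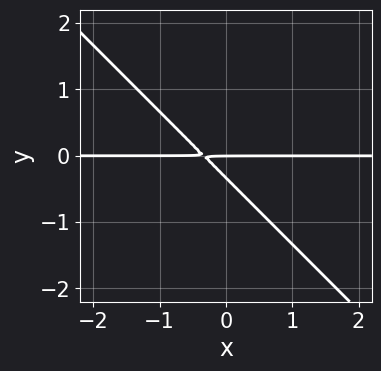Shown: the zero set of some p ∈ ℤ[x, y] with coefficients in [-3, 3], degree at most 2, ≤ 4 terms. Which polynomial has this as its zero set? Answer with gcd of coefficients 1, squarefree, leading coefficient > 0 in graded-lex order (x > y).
(a) Degree: no degree-1 curve has this shape, so deg p = 2.
(b) From the visible intercepts: the visible x-axis segment lies entirely on the curve; it meets the y-axis at y = 0 (among the integer gridlines).
(c) Matching integer coefficients to the picture gives p.

3*x*y + 3*y^2 + y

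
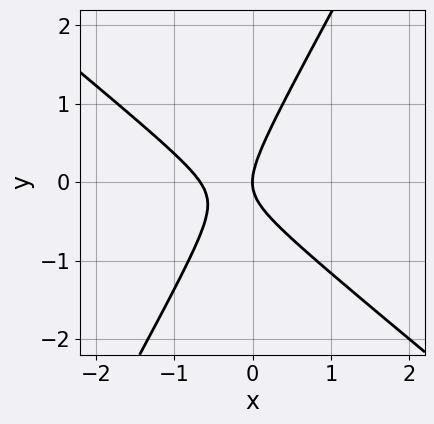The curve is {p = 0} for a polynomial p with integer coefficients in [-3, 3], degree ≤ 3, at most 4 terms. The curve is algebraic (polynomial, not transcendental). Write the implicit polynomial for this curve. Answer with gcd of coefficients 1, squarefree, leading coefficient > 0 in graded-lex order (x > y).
1. Degree: the shape is more complex than any degree-1 curve, so deg p = 2.
2. Against the integer gridlines: it crosses the x-axis at the gridline x = 0; it meets the y-axis at y = 0 (among the integer gridlines).
3. Matching integer coefficients to the picture gives p.

3*x^2 + 2*x*y - 2*y^2 + 2*x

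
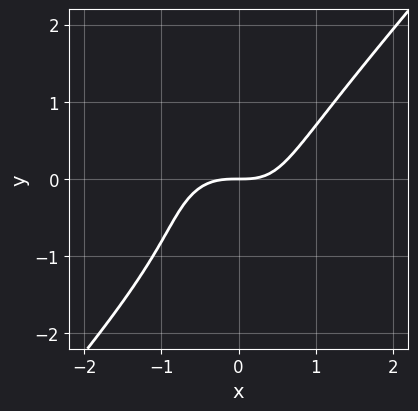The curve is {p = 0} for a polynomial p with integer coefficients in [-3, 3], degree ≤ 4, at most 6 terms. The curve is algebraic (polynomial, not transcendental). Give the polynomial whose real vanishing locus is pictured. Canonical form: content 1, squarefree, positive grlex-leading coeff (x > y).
3*x^3 - 2*y^3 + x*y - 2*y^2 - 3*y

First, deg p = 3.
Next, checking where it meets the axes: it crosses the x-axis at the gridline x = 0; it meets the y-axis at y = 0 (among the integer gridlines).
Finally, assembling these constraints gives the stated polynomial.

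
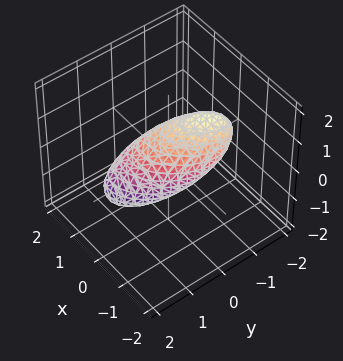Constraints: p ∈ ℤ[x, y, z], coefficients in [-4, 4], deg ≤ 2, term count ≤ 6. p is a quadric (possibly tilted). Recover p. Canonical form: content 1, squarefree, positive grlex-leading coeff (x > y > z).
3*x^2 - 2*x*y + 2*y^2 + 3*y*z + 3*z^2 - 2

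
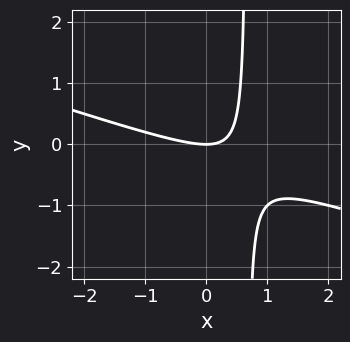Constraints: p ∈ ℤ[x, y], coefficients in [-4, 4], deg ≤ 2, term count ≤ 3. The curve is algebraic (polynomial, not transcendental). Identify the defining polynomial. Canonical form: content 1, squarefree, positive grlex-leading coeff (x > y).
x^2 + 3*x*y - 2*y

(a) deg p = 2. No degree-1 curve has this shape.
(b) From the visible intercepts: it meets the y-axis at y = 0 (among the integer gridlines); one x-axis crossing is at x = 0.
(c) Matching integer coefficients to the picture gives p.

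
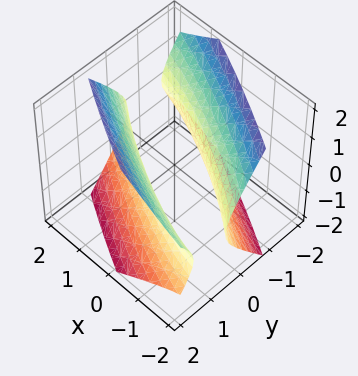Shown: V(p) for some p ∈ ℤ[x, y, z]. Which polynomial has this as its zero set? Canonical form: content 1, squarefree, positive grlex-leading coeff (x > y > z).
1. The picture has 2 separate pieces.
2. The degree is 2 — no degree-1 surface has this shape.
3. Observable constraints: it misses every integer gridline on the z-axis.
4. Putting this together gives p.

x^2 + 3*x*y + 3*y^2 - 2*z^2 - 2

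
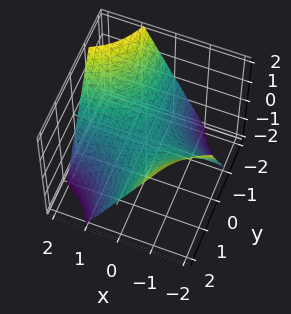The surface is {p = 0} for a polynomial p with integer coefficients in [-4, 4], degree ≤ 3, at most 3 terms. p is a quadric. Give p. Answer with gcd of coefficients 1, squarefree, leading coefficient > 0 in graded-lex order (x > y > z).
x*y + z

Degree: a hyperbolic paraboloid; a quadric, so deg p = 2.
Checking where it meets the axes: the visible x-axis segment lies entirely on the surface; the visible y-axis segment lies entirely on the surface; one z-axis crossing is at z = 0.
These observations pin down the coefficients.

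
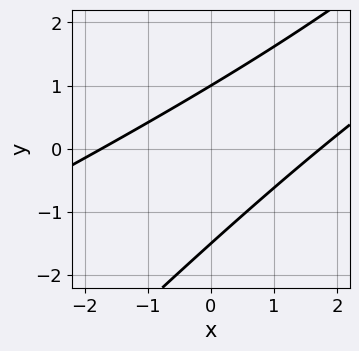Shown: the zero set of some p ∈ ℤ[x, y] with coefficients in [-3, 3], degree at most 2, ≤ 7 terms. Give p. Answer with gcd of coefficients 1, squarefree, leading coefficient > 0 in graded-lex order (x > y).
First, the degree is 2 — a generic line meets the curve in up to 2 points.
Then, from the axis intercepts and sections: one y-axis crossing is at y = 1.
Finally, putting this together gives p.

x^2 - 3*x*y + 2*y^2 + y - 3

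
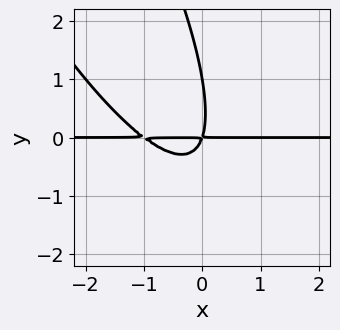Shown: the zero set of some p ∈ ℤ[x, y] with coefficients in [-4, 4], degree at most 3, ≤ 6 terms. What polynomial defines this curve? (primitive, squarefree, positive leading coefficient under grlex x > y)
(a) deg p = 3. No degree-2 curve has this shape.
(b) Against the integer gridlines: every point of the x-axis in the box is on the curve; one y-axis crossing is at y = 1.
(c) Together with the visible shape, these determine p as stated.

3*x^2*y + 3*x*y^2 + y^3 + 3*x*y - y^2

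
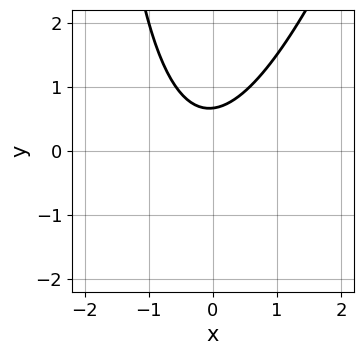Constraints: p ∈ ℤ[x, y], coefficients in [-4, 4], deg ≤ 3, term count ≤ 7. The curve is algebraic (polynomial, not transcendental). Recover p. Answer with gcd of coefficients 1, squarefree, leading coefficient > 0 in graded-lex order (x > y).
deg p = 2. The shape is more complex than any degree-1 curve.
Observable constraints: no x-intercept at any integer in the box.
The integer polynomial consistent with all of this is the stated p.

3*x^2 - x*y + x - 3*y + 2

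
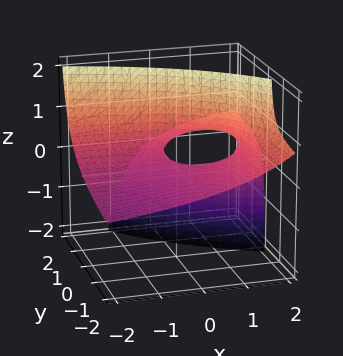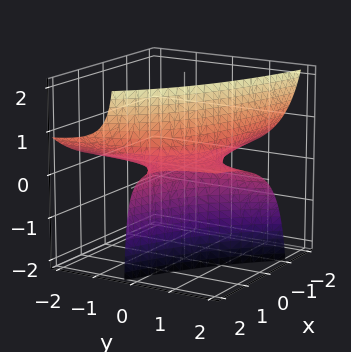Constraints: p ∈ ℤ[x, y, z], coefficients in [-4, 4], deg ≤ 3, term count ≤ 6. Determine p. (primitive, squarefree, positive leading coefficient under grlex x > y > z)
x*y - 2*x*z - 3*y*z + 3*z

The degree is 2 — no degree-1 surface has this shape.
From the visible intercepts: every point of the x-axis in the box is on the surface; the visible y-axis segment lies entirely on the surface.
The integer polynomial consistent with all of this is the stated p.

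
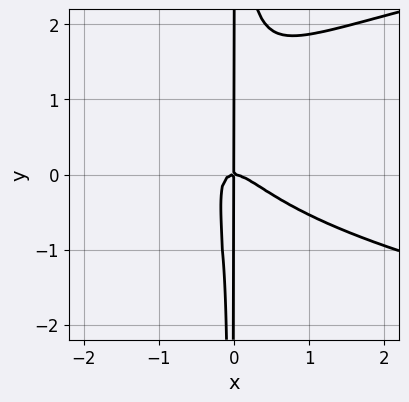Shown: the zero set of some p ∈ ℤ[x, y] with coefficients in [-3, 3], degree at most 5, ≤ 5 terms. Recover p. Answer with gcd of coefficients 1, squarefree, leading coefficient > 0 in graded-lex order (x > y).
3*x^2*y^2 - 3*x^3 - 3*x^2*y - x*y

Degree: the shape is more complex than any degree-3 curve, so deg p = 4.
Checking where it meets the axes: it meets the x-axis at x = 0 (among the integer gridlines); the visible y-axis segment lies entirely on the curve.
The integer polynomial consistent with all of this is the stated p.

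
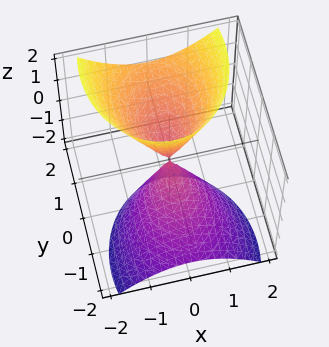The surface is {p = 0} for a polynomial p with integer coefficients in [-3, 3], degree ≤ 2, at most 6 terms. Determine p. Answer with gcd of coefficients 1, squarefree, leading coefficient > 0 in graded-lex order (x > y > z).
First, there are 2 components. They look like related sheets of one shape, so recover p as a whole.
Next, the degree is 2 — no degree-1 surface has this shape.
Next, observable constraints: one y-axis crossing is at y = 0; it crosses the z-axis at the gridline z = 0.
Finally, fitting integer coefficients to these (and the overall shape) gives p.

3*x^2 + 2*y^2 - 3*y*z - z^2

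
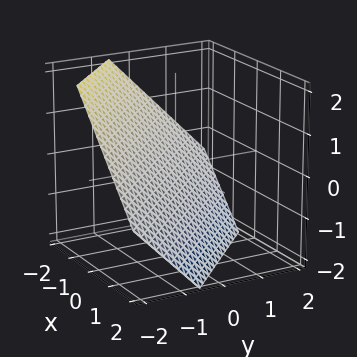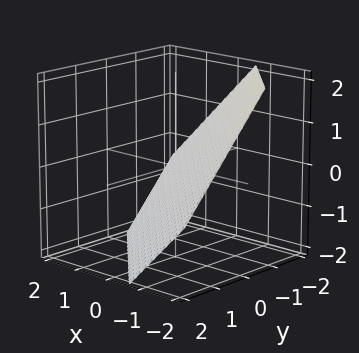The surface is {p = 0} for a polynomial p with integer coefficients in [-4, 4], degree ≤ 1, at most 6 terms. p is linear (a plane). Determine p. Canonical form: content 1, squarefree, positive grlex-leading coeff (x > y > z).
First, the degree is 1 — the surface is flat (a plane).
Finally, putting this together gives p.

3*x + 3*y + 3*z + 2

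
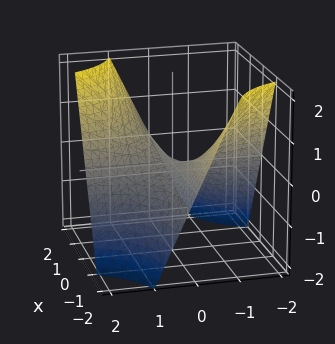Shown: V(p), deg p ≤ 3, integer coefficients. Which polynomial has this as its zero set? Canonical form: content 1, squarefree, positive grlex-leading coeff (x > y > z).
x*y - z

1. deg p = 2. A saddle surface; a quadric.
2. Checking where it meets the axes: the visible y-axis segment lies entirely on the surface; every point of the x-axis in the box is on the surface.
3. Together with the visible shape, these determine p as stated.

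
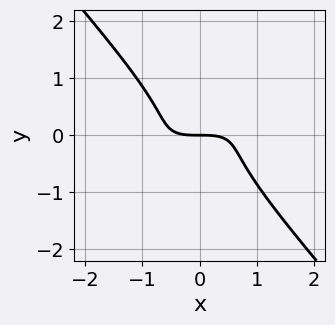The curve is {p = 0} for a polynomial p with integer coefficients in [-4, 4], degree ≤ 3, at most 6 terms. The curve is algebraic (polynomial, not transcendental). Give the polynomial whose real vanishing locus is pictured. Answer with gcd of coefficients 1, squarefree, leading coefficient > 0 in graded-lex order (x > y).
x^3 - 3*x^2*y + 3*y^3 + 2*y

1. deg p = 3. A generic line meets the curve in up to 3 points.
2. Reading off the gridlines: it meets the y-axis at y = 0 (among the integer gridlines); it meets the x-axis at x = 0 (among the integer gridlines).
3. The integer polynomial consistent with all of this is the stated p.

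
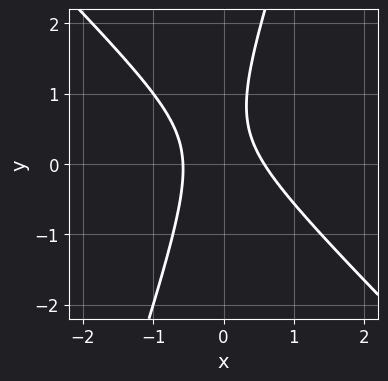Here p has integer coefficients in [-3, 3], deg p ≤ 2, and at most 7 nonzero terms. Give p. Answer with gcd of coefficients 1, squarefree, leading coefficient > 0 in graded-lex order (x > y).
3*x^2 + 2*x*y - y^2 + y - 1

Degree: a generic line meets the curve in up to 2 points, so deg p = 2.
Reading off the gridlines: the curve avoids every integer y-axis point in the box.
These observations pin down the coefficients.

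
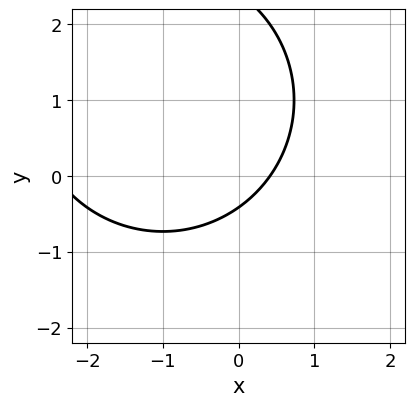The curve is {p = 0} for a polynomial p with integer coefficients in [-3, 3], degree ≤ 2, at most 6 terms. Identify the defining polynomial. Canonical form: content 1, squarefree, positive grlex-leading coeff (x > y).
x^2 + y^2 + 2*x - 2*y - 1

First, deg p = 2. The shape is more complex than any degree-1 curve.
Finally, solving for integer coefficients yields p as stated.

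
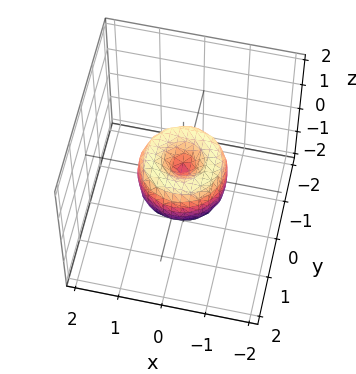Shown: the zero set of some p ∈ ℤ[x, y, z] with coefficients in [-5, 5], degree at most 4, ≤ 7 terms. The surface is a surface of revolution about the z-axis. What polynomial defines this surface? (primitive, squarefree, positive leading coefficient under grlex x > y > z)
1. Degree: no degree-3 surface has this shape, so deg p = 4.
2. Symmetry: every cross-section ⟂ z is a circle, so x, y appear only via x² + y².
3. From the visible intercepts: one z-axis crossing is at z = 0; a circular section at z = 0 has radius exactly 1; the x-axis gridline crossings are at x ∈ {-1, 0, 1}; among the integer gridlines, it crosses the y-axis at y ∈ {-1, 0, 1}.
4. Assembling these constraints gives the stated polynomial.

2*x^4 + 4*x^2*y^2 + 2*y^4 - 2*x^2 - 2*y^2 + z^2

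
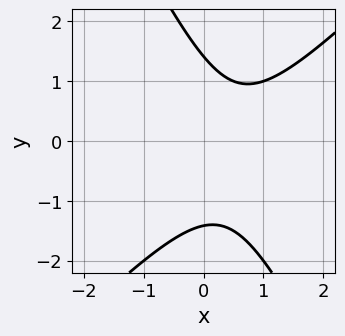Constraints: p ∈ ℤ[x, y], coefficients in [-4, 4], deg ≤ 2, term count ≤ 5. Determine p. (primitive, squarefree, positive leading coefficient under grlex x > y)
2*x^2 - x*y - y^2 - 2*x + 2

First, the degree is 2 — the shape is more complex than any degree-1 curve.
Then, observable constraints: the curve avoids every integer x-axis point in the box.
Finally, assembling these constraints gives the stated polynomial.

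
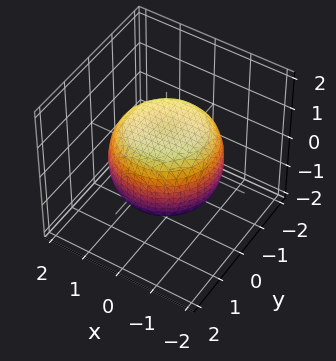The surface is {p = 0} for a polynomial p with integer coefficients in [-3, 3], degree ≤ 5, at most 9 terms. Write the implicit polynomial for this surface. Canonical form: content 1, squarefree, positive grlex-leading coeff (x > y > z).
(a) deg p = 4.
(b) Symmetries: every cross-section ⟂ z is a circle, so x, y appear only via x² + y².
(c) From the axis intercepts and sections: the z-axis gridline crossings are at z ∈ {-1, 1}; a circular section at z = 1 has radius exactly 1.
(d) Assembling these constraints gives the stated polynomial.

x^4 + 2*x^2*y^2 + y^4 - x^2 - y^2 + 2*z^2 - 2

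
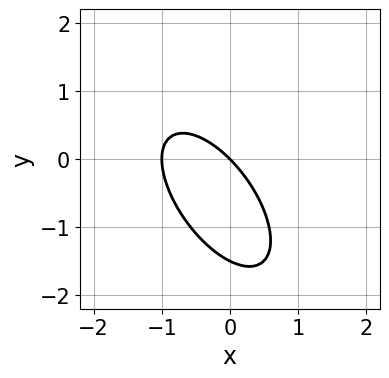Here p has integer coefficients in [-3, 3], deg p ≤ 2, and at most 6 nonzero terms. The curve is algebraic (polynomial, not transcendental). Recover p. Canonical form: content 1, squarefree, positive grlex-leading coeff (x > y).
(a) deg p = 2. The shape is more complex than any degree-1 curve.
(b) From the axis intercepts and sections: the x-axis gridline crossings are at x ∈ {-1, 0}; it meets the y-axis at y = 0 (among the integer gridlines).
(c) Matching integer coefficients to the picture gives p.

3*x^2 + 3*x*y + 2*y^2 + 3*x + 3*y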